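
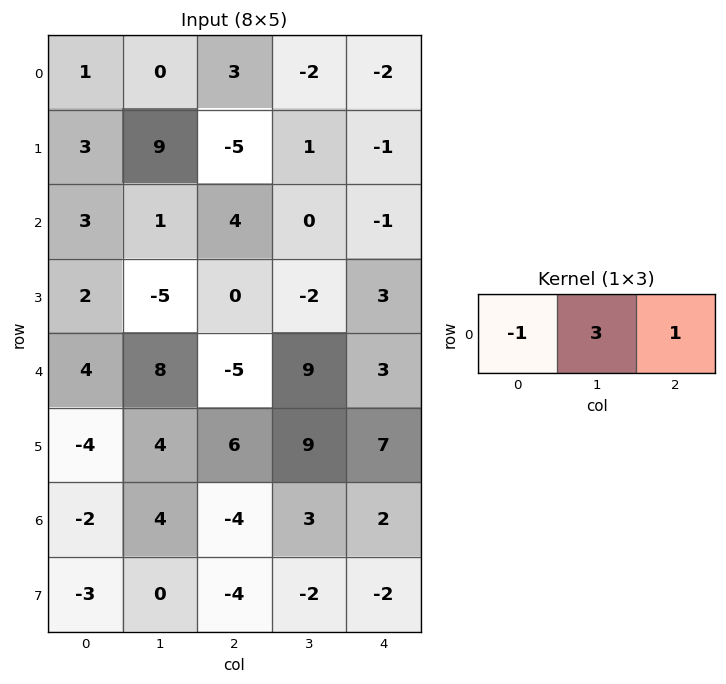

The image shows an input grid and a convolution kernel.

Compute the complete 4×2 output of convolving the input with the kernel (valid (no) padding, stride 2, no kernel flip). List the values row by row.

Output[0,0]: The receptive field on the input at this output position is [1 0 3]. Elementwise product with the kernel and sum: 1·-1 + 0·3 + 3·1.

2 -11
4 -5
15 35
10 15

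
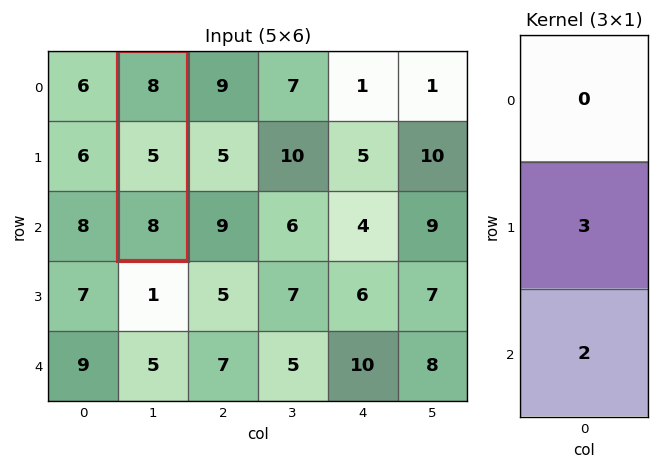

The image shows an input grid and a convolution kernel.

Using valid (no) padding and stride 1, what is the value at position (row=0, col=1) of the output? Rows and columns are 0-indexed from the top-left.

31

The receptive field on the input at this output position is [8 / 5 / 8]. Elementwise product with the kernel and sum: 5·3 + 8·2.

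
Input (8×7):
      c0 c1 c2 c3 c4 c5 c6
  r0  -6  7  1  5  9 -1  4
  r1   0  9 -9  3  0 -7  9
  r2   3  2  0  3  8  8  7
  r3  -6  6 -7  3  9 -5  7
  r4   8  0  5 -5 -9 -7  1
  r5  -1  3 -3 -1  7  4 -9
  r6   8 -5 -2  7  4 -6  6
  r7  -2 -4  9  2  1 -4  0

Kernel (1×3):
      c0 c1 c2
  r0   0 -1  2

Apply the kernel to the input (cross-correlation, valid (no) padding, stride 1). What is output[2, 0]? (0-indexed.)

The receptive field on the input at this output position is [3 2 0]. Elementwise product with the kernel and sum: 2·-1 + 0·2.

-2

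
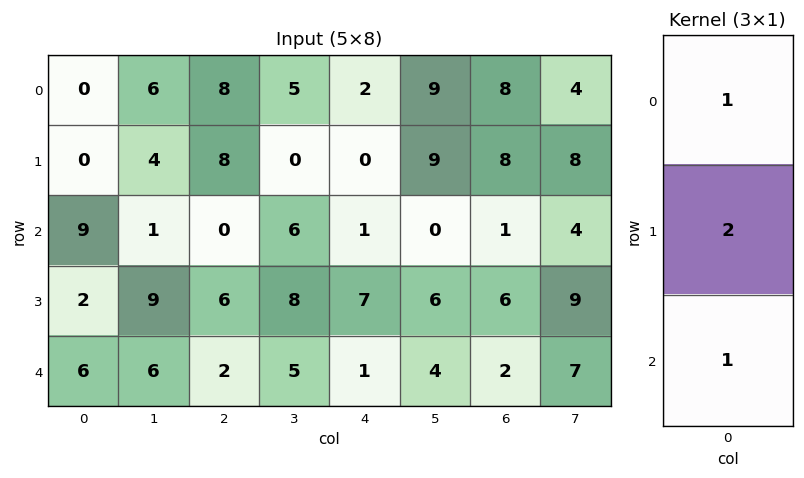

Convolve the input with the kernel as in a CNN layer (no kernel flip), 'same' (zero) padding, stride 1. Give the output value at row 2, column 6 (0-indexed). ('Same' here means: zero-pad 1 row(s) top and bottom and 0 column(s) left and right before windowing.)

The receptive field on the zero-padded input at this output position is [8 / 1 / 6]. Elementwise product with the kernel and sum: 8·1 + 1·2 + 6·1.

16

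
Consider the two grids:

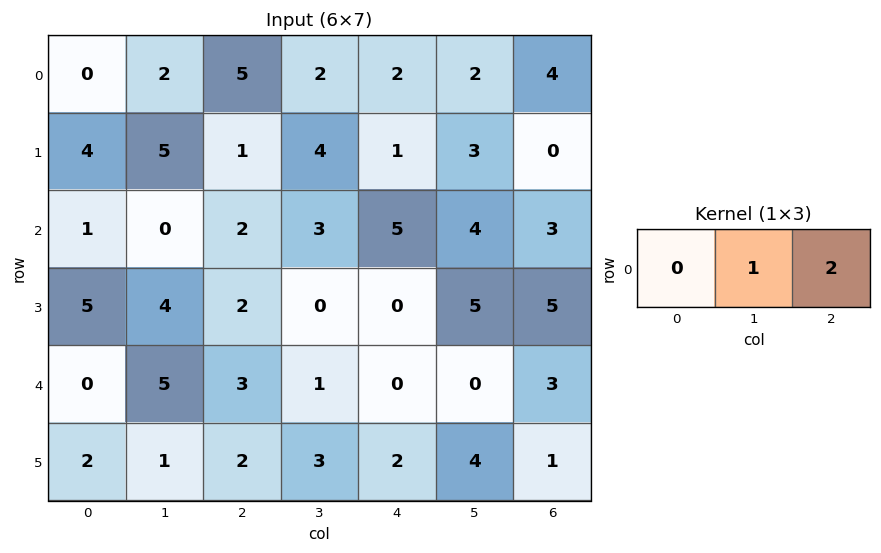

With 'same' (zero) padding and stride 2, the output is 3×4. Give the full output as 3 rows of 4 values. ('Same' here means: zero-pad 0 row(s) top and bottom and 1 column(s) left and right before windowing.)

Output[0,0]: The receptive field on the zero-padded input at this output position is [0 0 2]. Elementwise product with the kernel and sum: 0·1 + 2·2.

4 9 6 4
1 8 13 3
10 5 0 3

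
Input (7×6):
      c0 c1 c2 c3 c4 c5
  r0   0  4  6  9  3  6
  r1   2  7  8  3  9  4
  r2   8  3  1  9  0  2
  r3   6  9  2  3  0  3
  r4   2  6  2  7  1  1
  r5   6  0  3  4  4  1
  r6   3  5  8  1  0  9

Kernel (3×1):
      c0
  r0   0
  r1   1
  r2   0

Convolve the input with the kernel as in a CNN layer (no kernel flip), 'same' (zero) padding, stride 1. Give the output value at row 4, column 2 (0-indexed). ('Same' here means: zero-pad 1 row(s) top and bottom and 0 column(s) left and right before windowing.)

The receptive field on the zero-padded input at this output position is [2 / 2 / 3]. Elementwise product with the kernel and sum: 2·1.

2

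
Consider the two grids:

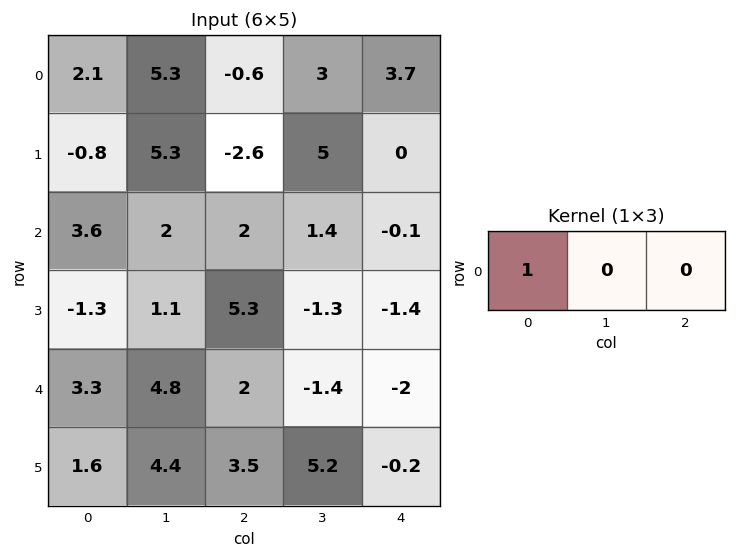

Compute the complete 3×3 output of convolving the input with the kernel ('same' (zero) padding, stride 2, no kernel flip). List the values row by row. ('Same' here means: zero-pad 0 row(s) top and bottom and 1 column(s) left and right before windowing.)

0 5.3 3
0 2 1.4
0 4.8 -1.4

Output[0,0]: The receptive field on the zero-padded input at this output position is [0 2.1 5.3]. Elementwise product with the kernel and sum: 0·1.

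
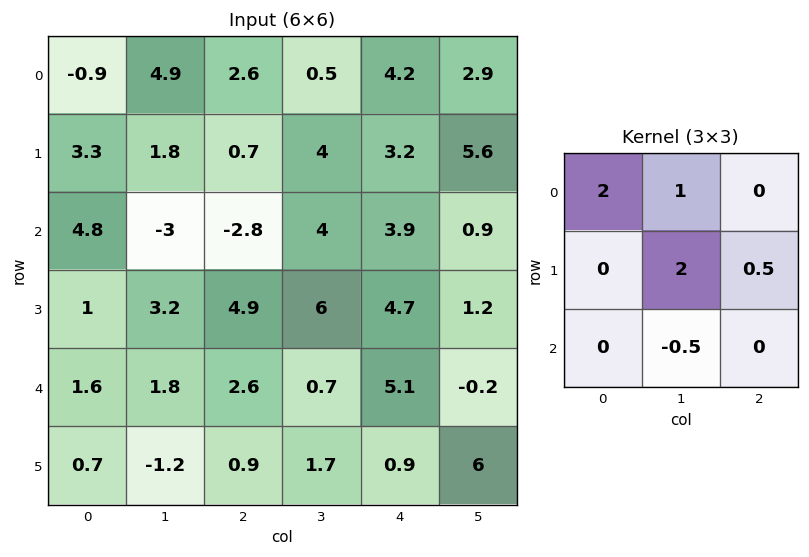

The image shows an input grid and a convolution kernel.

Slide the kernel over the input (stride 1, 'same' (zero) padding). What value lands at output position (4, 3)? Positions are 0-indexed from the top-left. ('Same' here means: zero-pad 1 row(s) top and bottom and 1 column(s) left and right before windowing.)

18.9

The receptive field on the zero-padded input at this output position is [4.9 6 4.7 / 2.6 0.7 5.1 / 0.9 1.7 0.9]. Elementwise product with the kernel and sum: 4.9·2 + 6·1 + 0.7·2 + 5.1·0.5 + 1.7·-0.5.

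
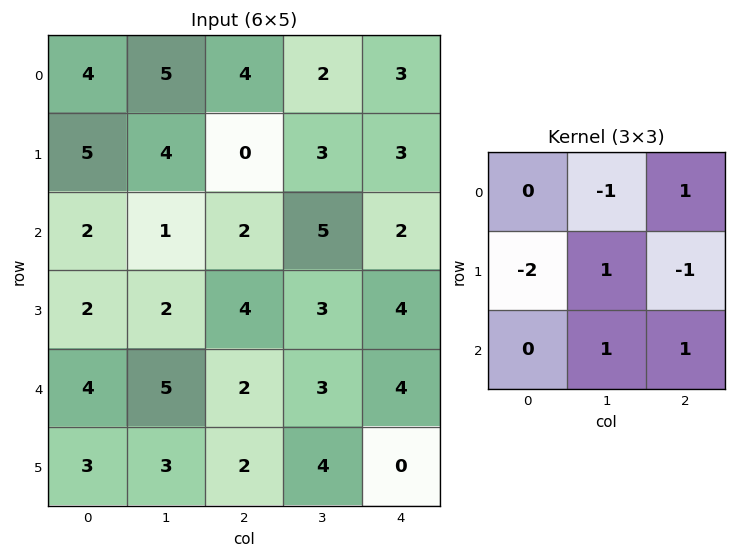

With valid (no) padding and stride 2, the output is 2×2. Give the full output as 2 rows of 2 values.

Output[0,0]: The receptive field on the input at this output position is [4 5 4 / 5 4 0 / 2 1 2]. Elementwise product with the kernel and sum: 5·-1 + 4·1 + 5·-2 + 4·1 + 0·-1 + 1·1 + 2·1.

-4 8
2 -5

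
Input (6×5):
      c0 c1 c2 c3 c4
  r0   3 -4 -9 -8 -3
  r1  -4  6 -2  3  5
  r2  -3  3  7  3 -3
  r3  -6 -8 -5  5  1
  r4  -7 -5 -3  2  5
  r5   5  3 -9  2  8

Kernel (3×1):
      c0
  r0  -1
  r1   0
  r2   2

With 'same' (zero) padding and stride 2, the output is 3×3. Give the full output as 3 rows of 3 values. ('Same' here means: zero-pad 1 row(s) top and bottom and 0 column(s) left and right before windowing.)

Output[0,0]: The receptive field on the zero-padded input at this output position is [0 / 3 / -4]. Elementwise product with the kernel and sum: 0·-1 + -4·2.

-8 -4 10
-8 -8 -3
16 -13 15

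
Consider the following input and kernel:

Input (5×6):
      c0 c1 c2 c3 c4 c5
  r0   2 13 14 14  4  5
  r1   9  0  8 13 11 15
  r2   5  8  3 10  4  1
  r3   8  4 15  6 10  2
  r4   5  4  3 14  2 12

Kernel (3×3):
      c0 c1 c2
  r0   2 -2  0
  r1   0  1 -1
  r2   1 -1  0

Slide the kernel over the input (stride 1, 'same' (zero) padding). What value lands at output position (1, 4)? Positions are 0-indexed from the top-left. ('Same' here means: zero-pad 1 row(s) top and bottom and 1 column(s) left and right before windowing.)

The receptive field on the zero-padded input at this output position is [14 4 5 / 13 11 15 / 10 4 1]. Elementwise product with the kernel and sum: 14·2 + 4·-2 + 11·1 + 15·-1 + 10·1 + 4·-1.

22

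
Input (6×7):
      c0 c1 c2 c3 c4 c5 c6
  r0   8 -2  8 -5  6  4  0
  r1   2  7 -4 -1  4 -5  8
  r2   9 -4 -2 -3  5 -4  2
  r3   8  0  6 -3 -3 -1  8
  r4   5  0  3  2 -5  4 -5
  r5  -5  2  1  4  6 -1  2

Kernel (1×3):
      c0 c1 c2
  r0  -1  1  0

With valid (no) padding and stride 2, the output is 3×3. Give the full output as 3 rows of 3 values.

Output[0,0]: The receptive field on the input at this output position is [8 -2 8]. Elementwise product with the kernel and sum: 8·-1 + -2·1.
Output[0,1]: The receptive field on the input at this output position is [8 -5 6]. Elementwise product with the kernel and sum: 8·-1 + -5·1.

-10 -13 -2
-13 -1 -9
-5 -1 9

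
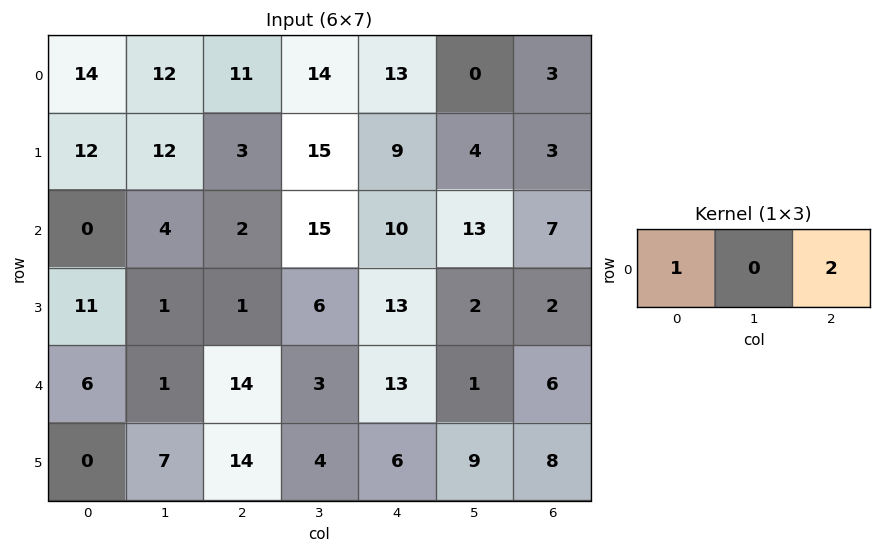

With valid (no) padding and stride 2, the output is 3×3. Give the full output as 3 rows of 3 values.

36 37 19
4 22 24
34 40 25

Output[0,0]: The receptive field on the input at this output position is [14 12 11]. Elementwise product with the kernel and sum: 14·1 + 11·2.
Output[0,1]: The receptive field on the input at this output position is [11 14 13]. Elementwise product with the kernel and sum: 11·1 + 13·2.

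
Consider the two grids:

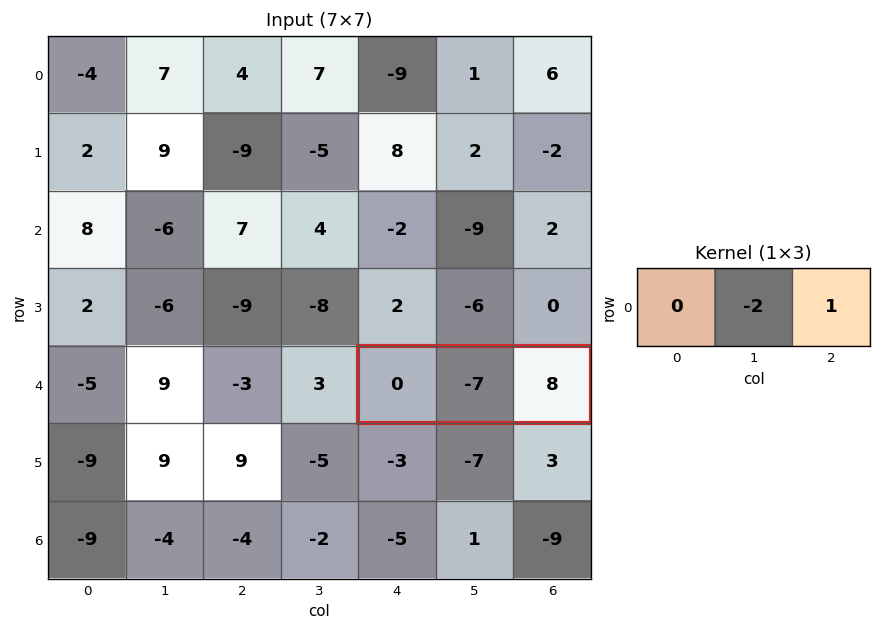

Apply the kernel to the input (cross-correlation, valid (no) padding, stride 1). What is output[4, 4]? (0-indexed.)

22

The receptive field on the input at this output position is [0 -7 8]. Elementwise product with the kernel and sum: -7·-2 + 8·1.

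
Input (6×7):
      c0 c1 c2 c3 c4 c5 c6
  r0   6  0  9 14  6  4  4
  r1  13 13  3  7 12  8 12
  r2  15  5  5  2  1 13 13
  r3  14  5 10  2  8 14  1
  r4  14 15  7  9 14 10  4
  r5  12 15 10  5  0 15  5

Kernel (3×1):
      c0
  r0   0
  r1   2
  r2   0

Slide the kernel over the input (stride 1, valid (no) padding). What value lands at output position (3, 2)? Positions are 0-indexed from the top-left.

The receptive field on the input at this output position is [10 / 7 / 10]. Elementwise product with the kernel and sum: 7·2.

14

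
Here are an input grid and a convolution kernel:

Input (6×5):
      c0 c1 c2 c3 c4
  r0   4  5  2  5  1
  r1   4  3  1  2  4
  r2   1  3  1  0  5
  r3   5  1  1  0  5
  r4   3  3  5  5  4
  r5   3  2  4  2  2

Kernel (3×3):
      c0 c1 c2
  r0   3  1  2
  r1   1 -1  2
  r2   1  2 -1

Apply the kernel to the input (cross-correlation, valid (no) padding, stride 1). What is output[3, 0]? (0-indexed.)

31

The receptive field on the input at this output position is [5 1 1 / 3 3 5 / 3 2 4]. Elementwise product with the kernel and sum: 5·3 + 1·1 + 1·2 + 3·1 + 3·-1 + 5·2 + 3·1 + 2·2 + 4·-1.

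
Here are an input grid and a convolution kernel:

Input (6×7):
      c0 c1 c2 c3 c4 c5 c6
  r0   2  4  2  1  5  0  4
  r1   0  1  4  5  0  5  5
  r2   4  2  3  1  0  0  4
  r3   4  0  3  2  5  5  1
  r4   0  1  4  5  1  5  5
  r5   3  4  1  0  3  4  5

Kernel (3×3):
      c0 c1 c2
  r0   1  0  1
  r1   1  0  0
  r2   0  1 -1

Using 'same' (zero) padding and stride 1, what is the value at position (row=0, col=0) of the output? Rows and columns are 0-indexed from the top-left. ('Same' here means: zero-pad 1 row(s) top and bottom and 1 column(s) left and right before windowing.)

The receptive field on the zero-padded input at this output position is [0 0 0 / 0 2 4 / 0 0 1]. Elementwise product with the kernel and sum: 0·1 + 0·1 + 0·1 + 0·1 + 1·-1.

-1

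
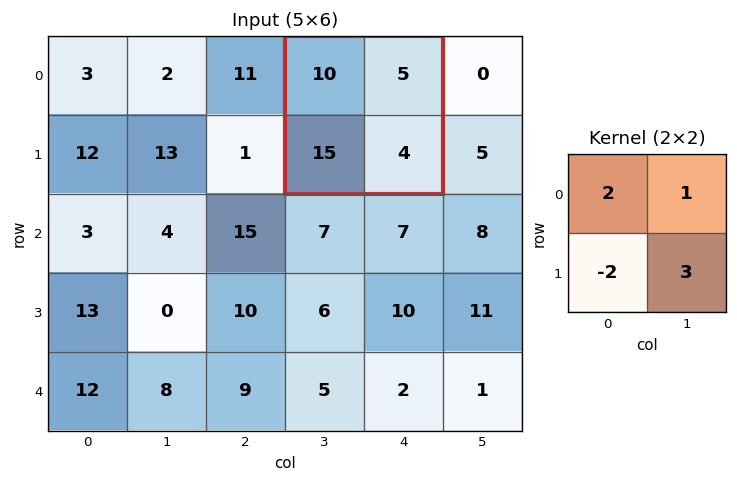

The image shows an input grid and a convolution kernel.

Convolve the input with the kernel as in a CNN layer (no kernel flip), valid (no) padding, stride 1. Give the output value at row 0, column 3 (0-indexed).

The receptive field on the input at this output position is [10 5 / 15 4]. Elementwise product with the kernel and sum: 10·2 + 5·1 + 15·-2 + 4·3.

7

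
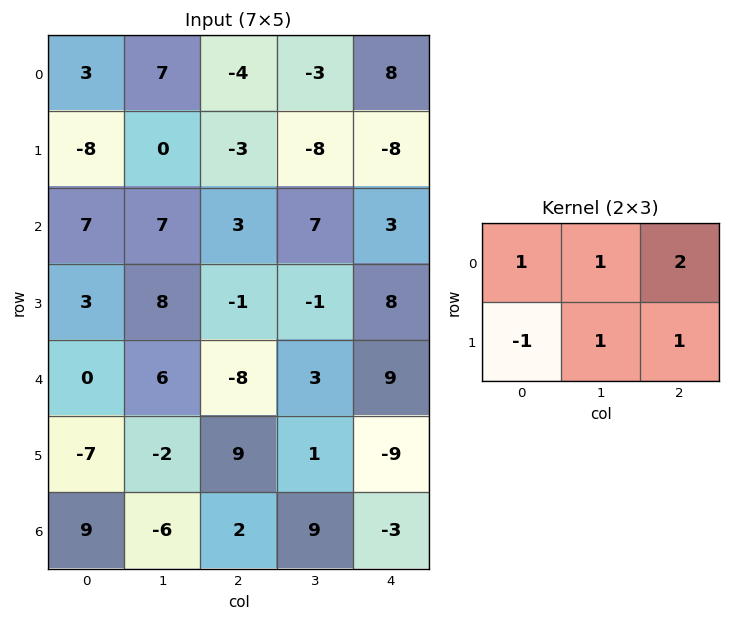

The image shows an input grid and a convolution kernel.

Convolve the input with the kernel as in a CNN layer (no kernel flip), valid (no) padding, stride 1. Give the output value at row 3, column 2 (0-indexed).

The receptive field on the input at this output position is [-1 -1 8 / -8 3 9]. Elementwise product with the kernel and sum: -1·1 + -1·1 + 8·2 + -8·-1 + 3·1 + 9·1.

34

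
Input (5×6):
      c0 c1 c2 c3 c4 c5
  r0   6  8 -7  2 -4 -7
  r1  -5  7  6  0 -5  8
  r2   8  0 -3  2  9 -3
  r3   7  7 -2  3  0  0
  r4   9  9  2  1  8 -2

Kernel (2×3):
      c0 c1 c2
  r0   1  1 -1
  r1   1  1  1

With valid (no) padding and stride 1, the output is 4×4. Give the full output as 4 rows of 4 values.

Output[0,0]: The receptive field on the input at this output position is [6 8 -7 / -5 7 6]. Elementwise product with the kernel and sum: 6·1 + 8·1 + -7·-1 + -5·1 + 7·1 + 6·1.
Output[0,1]: The receptive field on the input at this output position is [8 -7 2 / 7 6 0]. Elementwise product with the kernel and sum: 8·1 + -7·1 + 2·-1 + 7·1 + 6·1 + 0·1.

29 12 0 8
1 12 19 -5
23 3 -9 17
36 14 12 10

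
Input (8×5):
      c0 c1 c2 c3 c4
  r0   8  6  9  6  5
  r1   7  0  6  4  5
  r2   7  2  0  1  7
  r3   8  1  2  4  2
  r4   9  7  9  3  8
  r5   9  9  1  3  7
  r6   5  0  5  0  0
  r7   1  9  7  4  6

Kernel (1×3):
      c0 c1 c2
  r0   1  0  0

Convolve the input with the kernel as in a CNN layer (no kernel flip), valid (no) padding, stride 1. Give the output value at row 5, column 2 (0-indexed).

The receptive field on the input at this output position is [1 3 7]. Elementwise product with the kernel and sum: 1·1.

1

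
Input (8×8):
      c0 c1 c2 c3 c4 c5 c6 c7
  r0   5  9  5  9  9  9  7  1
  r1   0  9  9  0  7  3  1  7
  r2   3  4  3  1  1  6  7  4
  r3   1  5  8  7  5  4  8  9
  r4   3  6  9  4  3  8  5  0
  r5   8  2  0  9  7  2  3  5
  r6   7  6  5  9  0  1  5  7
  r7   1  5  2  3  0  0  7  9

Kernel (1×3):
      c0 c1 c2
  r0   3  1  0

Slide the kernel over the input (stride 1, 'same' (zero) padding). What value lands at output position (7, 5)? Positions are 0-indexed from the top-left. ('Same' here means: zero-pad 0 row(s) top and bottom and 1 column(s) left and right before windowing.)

0

The receptive field on the zero-padded input at this output position is [0 0 7]. Elementwise product with the kernel and sum: 0·3 + 0·1.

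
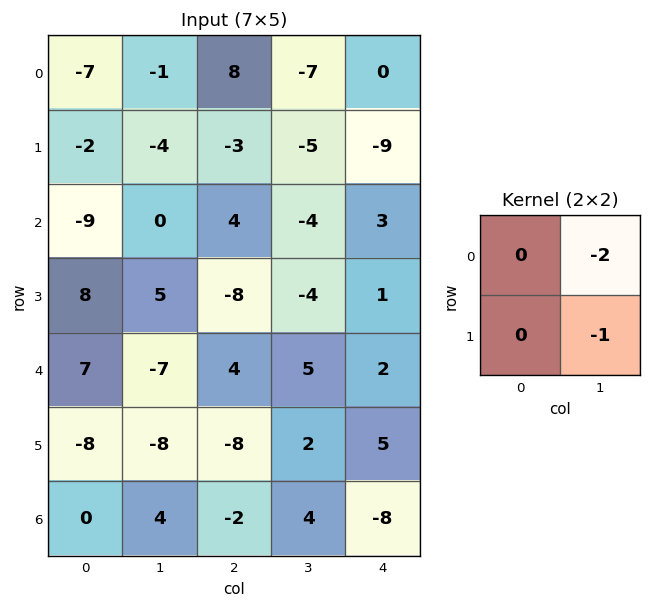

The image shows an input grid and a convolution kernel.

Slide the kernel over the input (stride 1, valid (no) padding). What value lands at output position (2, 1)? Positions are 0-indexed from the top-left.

The receptive field on the input at this output position is [0 4 / 5 -8]. Elementwise product with the kernel and sum: 4·-2 + -8·-1.

0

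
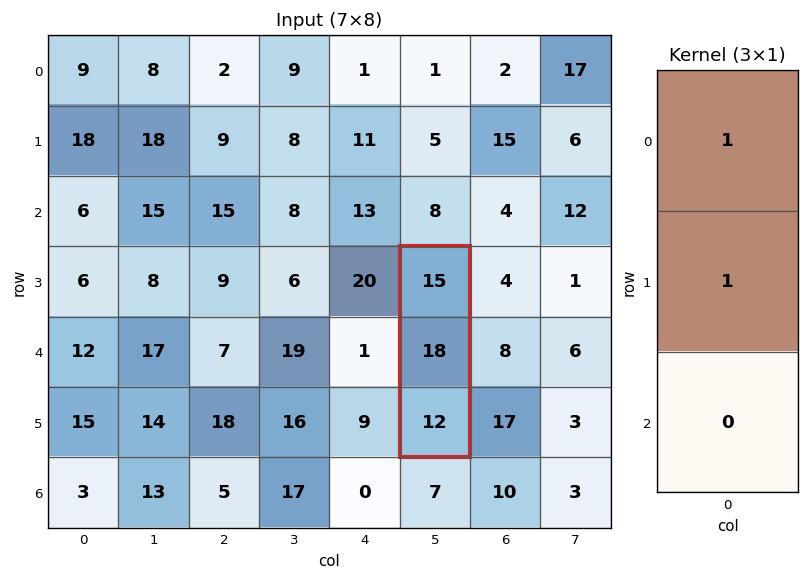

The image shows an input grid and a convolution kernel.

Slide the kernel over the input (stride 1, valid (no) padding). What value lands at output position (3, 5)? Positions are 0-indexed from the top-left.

33

The receptive field on the input at this output position is [15 / 18 / 12]. Elementwise product with the kernel and sum: 15·1 + 18·1.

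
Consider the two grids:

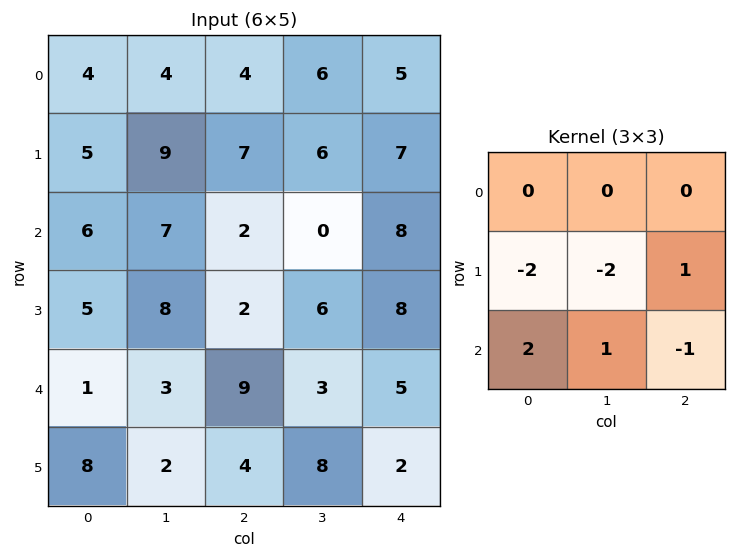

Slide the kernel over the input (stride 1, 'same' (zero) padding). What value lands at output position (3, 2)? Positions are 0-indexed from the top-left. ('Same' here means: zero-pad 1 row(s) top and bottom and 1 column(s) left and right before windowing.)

-2

The receptive field on the zero-padded input at this output position is [7 2 0 / 8 2 6 / 3 9 3]. Elementwise product with the kernel and sum: 8·-2 + 2·-2 + 6·1 + 3·2 + 9·1 + 3·-1.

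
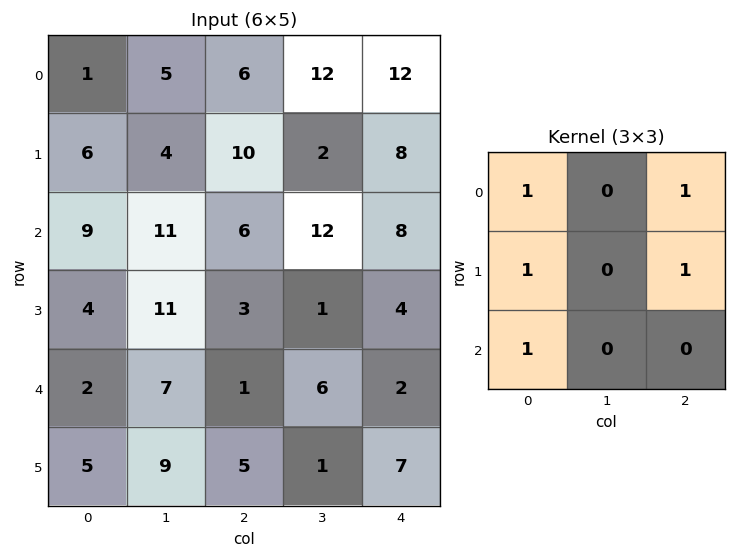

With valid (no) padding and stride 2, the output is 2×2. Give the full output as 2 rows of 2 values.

Output[0,0]: The receptive field on the input at this output position is [1 5 6 / 6 4 10 / 9 11 6]. Elementwise product with the kernel and sum: 1·1 + 6·1 + 6·1 + 10·1 + 9·1.
Output[0,1]: The receptive field on the input at this output position is [6 12 12 / 10 2 8 / 6 12 8]. Elementwise product with the kernel and sum: 6·1 + 12·1 + 10·1 + 8·1 + 6·1.

32 42
24 22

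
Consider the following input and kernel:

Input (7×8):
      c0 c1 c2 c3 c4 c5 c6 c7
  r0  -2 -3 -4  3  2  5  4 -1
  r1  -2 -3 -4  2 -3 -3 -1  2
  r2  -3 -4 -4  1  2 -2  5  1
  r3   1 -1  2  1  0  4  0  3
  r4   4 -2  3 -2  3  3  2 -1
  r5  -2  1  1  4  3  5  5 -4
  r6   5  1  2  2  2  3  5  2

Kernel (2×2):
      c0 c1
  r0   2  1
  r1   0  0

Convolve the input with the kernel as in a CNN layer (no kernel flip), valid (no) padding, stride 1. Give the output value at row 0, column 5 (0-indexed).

14

The receptive field on the input at this output position is [5 4 / -3 -1]. Elementwise product with the kernel and sum: 5·2 + 4·1.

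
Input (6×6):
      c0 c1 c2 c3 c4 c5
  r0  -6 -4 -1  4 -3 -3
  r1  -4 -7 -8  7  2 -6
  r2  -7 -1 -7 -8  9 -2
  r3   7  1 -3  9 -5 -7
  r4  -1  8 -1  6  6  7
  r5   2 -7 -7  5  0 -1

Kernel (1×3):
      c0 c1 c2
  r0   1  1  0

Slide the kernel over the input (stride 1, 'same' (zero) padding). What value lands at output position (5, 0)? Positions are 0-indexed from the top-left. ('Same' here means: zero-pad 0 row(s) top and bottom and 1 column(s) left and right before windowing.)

The receptive field on the zero-padded input at this output position is [0 2 -7]. Elementwise product with the kernel and sum: 0·1 + 2·1.

2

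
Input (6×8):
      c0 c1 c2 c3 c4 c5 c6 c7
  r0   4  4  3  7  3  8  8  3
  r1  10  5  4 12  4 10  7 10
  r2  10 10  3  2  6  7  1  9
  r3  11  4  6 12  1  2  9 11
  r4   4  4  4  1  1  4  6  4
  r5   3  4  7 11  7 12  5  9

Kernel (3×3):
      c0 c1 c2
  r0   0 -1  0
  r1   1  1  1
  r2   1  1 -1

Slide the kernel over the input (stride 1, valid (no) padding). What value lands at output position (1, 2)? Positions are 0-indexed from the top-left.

16

The receptive field on the input at this output position is [4 12 4 / 3 2 6 / 6 12 1]. Elementwise product with the kernel and sum: 12·-1 + 3·1 + 2·1 + 6·1 + 6·1 + 12·1 + 1·-1.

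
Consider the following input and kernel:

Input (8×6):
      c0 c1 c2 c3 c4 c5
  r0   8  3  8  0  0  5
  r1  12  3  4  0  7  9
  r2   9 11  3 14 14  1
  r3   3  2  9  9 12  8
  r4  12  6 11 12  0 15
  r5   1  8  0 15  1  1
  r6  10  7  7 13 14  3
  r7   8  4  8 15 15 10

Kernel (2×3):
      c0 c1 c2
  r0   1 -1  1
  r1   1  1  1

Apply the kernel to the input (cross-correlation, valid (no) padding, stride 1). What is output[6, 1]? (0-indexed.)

The receptive field on the input at this output position is [7 7 13 / 4 8 15]. Elementwise product with the kernel and sum: 7·1 + 7·-1 + 13·1 + 4·1 + 8·1 + 15·1.

40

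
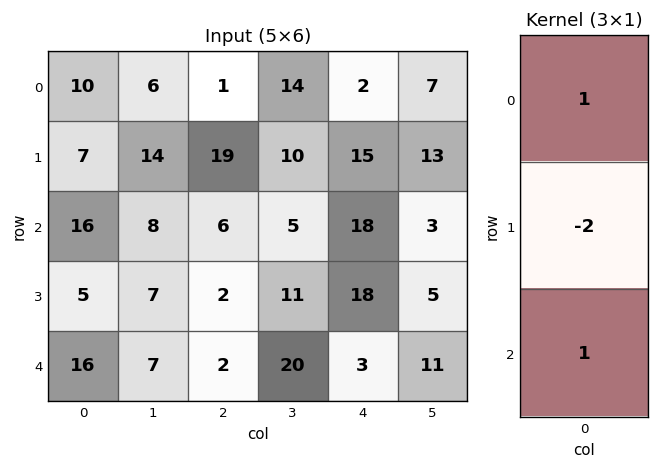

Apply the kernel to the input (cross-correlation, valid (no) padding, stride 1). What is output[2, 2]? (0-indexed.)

4

The receptive field on the input at this output position is [6 / 2 / 2]. Elementwise product with the kernel and sum: 6·1 + 2·-2 + 2·1.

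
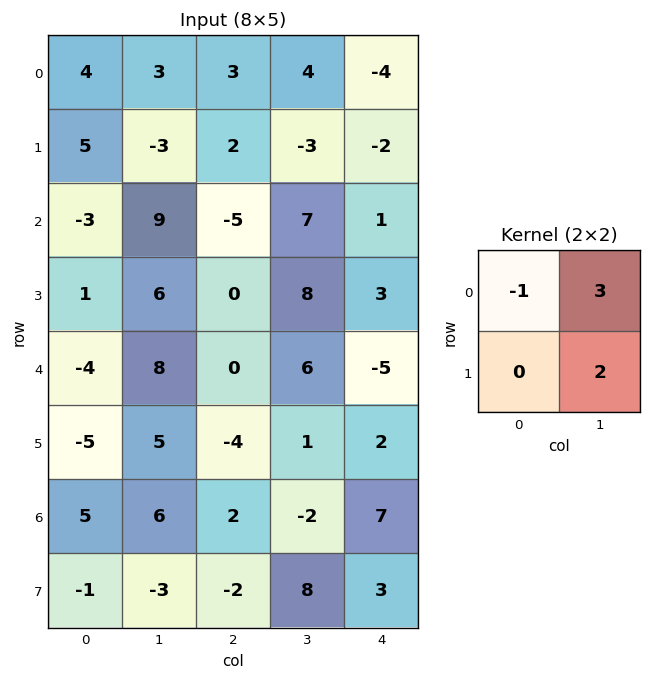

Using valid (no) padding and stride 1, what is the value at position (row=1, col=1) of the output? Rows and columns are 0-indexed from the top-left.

-1

The receptive field on the input at this output position is [-3 2 / 9 -5]. Elementwise product with the kernel and sum: -3·-1 + 2·3 + -5·2.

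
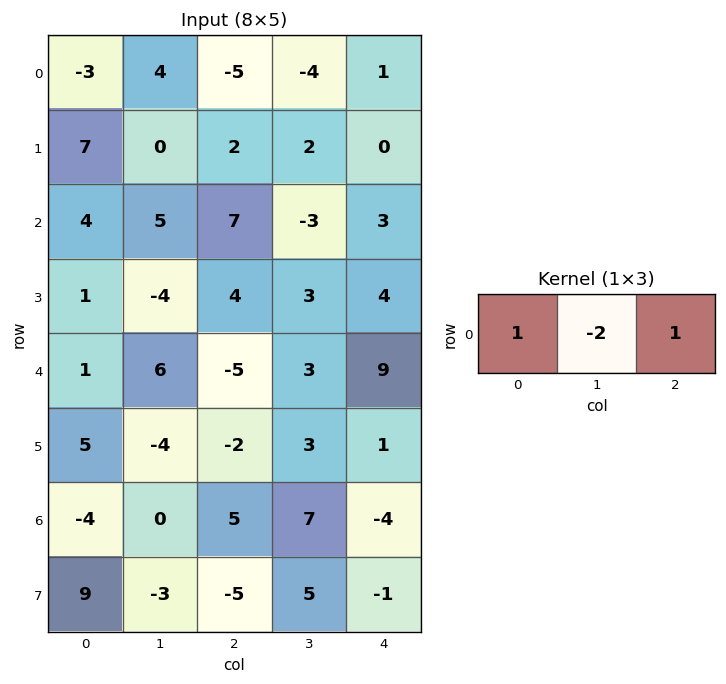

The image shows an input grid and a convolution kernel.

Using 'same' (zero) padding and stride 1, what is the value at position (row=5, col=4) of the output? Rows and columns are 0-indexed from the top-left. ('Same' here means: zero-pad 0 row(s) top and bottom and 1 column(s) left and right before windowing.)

1

The receptive field on the zero-padded input at this output position is [3 1 0]. Elementwise product with the kernel and sum: 3·1 + 1·-2 + 0·1.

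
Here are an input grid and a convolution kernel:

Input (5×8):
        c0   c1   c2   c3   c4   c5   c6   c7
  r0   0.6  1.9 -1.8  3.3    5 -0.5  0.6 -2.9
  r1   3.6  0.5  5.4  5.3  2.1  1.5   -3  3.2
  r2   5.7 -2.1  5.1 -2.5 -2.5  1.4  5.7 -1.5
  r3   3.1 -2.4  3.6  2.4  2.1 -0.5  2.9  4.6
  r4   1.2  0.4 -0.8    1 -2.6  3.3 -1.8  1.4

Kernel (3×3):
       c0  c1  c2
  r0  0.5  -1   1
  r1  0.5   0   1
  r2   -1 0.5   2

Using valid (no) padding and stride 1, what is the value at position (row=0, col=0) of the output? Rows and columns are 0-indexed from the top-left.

7.25

The receptive field on the input at this output position is [0.6 1.9 -1.8 / 3.6 0.5 5.4 / 5.7 -2.1 5.1]. Elementwise product with the kernel and sum: 0.6·0.5 + 1.9·-1 + -1.8·1 + 3.6·0.5 + 5.4·1 + 5.7·-1 + -2.1·0.5 + 5.1·2.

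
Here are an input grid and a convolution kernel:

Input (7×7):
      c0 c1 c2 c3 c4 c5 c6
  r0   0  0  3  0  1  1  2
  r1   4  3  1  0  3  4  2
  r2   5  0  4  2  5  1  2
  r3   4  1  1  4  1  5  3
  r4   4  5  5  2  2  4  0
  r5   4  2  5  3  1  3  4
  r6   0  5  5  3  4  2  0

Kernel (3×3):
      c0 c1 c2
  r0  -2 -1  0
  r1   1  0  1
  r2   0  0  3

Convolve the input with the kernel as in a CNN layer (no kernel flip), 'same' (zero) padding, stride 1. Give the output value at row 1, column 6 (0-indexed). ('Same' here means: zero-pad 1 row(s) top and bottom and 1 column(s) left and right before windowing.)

The receptive field on the zero-padded input at this output position is [1 2 0 / 4 2 0 / 1 2 0]. Elementwise product with the kernel and sum: 1·-2 + 2·-1 + 4·1 + 0·1 + 0·3.

0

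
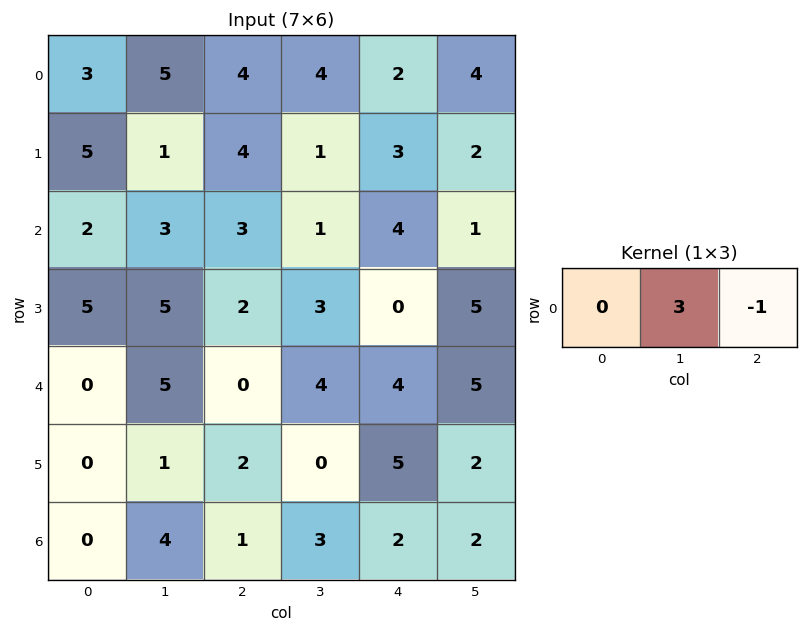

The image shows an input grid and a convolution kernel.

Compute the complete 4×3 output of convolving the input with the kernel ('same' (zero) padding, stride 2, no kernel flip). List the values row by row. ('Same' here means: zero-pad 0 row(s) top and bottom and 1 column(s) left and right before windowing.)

Output[0,0]: The receptive field on the zero-padded input at this output position is [0 3 5]. Elementwise product with the kernel and sum: 3·3 + 5·-1.

4 8 2
3 8 11
-5 -4 7
-4 0 4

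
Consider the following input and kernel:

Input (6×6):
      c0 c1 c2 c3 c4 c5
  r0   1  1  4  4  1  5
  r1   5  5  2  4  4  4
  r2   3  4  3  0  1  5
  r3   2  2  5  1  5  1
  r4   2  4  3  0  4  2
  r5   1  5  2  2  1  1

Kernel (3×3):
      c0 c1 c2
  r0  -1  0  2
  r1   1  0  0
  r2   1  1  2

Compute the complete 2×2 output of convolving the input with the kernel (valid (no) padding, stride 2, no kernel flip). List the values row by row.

Output[0,0]: The receptive field on the input at this output position is [1 1 4 / 5 5 2 / 3 4 3]. Elementwise product with the kernel and sum: 1·-1 + 4·2 + 5·1 + 3·1 + 4·1 + 3·2.
Output[0,1]: The receptive field on the input at this output position is [4 4 1 / 2 4 4 / 3 0 1]. Elementwise product with the kernel and sum: 4·-1 + 1·2 + 2·1 + 3·1 + 0·1 + 1·2.

25 5
17 15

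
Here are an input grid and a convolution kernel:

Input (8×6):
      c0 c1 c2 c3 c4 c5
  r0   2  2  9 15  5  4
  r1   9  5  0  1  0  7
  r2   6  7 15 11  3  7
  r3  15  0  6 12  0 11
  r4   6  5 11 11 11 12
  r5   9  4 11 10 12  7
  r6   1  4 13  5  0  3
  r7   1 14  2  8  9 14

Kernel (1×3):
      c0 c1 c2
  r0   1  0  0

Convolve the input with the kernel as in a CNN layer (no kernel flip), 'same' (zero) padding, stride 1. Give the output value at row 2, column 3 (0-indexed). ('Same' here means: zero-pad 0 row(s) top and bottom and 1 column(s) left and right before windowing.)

The receptive field on the zero-padded input at this output position is [15 11 3]. Elementwise product with the kernel and sum: 15·1.

15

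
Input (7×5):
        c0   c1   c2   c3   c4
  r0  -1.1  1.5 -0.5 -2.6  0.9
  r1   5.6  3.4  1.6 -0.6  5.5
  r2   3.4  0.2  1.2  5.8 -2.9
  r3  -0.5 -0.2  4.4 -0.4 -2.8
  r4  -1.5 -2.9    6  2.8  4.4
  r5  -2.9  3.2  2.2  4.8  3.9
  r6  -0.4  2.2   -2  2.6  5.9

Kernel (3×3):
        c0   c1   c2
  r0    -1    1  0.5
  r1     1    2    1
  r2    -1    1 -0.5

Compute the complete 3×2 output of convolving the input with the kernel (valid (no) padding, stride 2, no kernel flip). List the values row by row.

12.55 10.3
-3.5 -1.45
10.9 16.35

Output[0,0]: The receptive field on the input at this output position is [-1.1 1.5 -0.5 / 5.6 3.4 1.6 / 3.4 0.2 1.2]. Elementwise product with the kernel and sum: -1.1·-1 + 1.5·1 + -0.5·0.5 + 5.6·1 + 3.4·2 + 1.6·1 + 3.4·-1 + 0.2·1 + 1.2·-0.5.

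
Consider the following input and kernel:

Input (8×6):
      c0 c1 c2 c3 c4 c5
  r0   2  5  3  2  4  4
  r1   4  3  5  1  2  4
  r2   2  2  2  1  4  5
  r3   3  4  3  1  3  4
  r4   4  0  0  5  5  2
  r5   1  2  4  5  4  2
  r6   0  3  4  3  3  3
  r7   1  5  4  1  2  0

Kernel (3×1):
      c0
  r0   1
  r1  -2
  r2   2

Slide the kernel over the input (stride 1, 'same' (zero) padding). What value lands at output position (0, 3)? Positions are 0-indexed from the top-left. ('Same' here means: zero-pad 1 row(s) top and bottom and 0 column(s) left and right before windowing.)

The receptive field on the zero-padded input at this output position is [0 / 2 / 1]. Elementwise product with the kernel and sum: 0·1 + 2·-2 + 1·2.

-2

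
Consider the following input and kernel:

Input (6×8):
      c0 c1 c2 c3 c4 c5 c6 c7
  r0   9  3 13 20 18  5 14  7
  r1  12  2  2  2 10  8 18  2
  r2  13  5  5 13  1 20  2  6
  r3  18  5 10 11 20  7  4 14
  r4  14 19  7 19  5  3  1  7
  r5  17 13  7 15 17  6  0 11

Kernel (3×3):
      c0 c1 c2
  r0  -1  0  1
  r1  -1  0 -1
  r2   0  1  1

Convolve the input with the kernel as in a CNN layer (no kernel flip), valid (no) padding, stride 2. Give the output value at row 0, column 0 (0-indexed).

The receptive field on the input at this output position is [9 3 13 / 12 2 2 / 13 5 5]. Elementwise product with the kernel and sum: 9·-1 + 13·1 + 12·-1 + 2·-1 + 5·1 + 5·1.

0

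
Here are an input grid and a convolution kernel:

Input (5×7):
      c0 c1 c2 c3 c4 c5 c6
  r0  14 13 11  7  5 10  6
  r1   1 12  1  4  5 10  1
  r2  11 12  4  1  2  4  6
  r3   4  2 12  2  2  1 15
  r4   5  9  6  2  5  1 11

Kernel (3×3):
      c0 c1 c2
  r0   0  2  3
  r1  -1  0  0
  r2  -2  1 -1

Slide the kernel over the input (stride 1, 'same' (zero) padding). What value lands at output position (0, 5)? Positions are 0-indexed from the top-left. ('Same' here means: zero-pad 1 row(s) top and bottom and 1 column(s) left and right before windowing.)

The receptive field on the zero-padded input at this output position is [0 0 0 / 5 10 6 / 5 10 1]. Elementwise product with the kernel and sum: 0·2 + 0·3 + 5·-1 + 5·-2 + 10·1 + 1·-1.

-6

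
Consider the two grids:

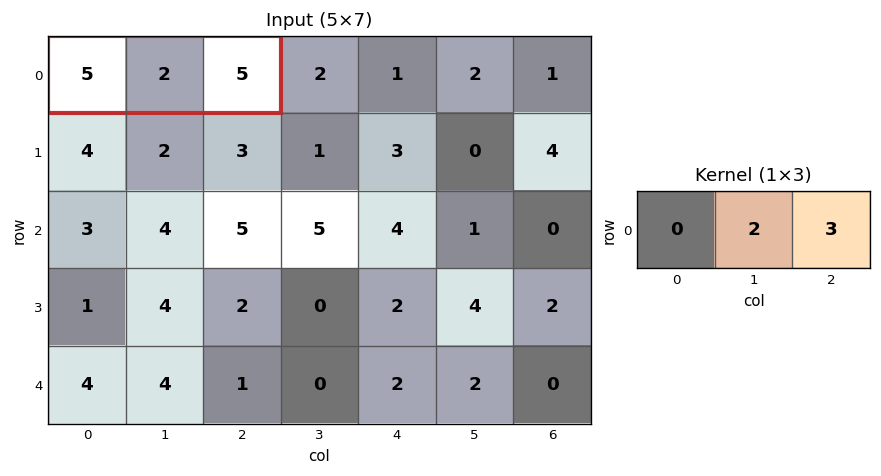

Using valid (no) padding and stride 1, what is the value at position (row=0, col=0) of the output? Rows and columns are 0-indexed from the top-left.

The receptive field on the input at this output position is [5 2 5]. Elementwise product with the kernel and sum: 2·2 + 5·3.

19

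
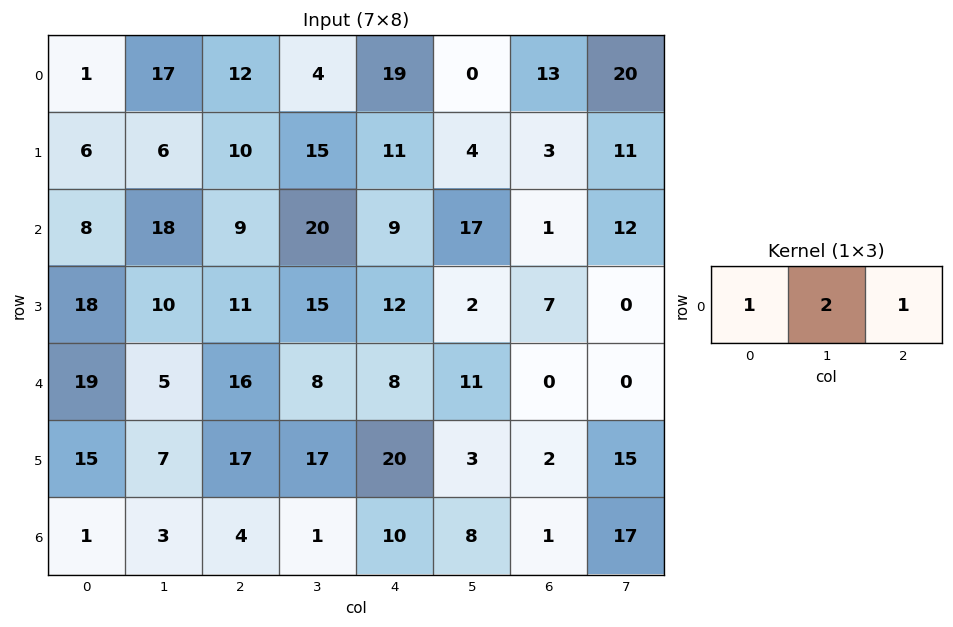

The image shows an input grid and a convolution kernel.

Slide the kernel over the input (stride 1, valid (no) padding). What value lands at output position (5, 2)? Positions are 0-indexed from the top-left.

The receptive field on the input at this output position is [17 17 20]. Elementwise product with the kernel and sum: 17·1 + 17·2 + 20·1.

71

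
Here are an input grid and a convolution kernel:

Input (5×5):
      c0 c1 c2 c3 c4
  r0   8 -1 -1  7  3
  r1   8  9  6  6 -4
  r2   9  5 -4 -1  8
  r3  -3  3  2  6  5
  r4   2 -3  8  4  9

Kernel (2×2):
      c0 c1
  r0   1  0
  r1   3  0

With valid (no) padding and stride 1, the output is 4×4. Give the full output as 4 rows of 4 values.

32 26 17 25
35 24 -6 3
0 14 2 17
3 -6 26 18

Output[0,0]: The receptive field on the input at this output position is [8 -1 / 8 9]. Elementwise product with the kernel and sum: 8·1 + 8·3.
Output[0,1]: The receptive field on the input at this output position is [-1 -1 / 9 6]. Elementwise product with the kernel and sum: -1·1 + 9·3.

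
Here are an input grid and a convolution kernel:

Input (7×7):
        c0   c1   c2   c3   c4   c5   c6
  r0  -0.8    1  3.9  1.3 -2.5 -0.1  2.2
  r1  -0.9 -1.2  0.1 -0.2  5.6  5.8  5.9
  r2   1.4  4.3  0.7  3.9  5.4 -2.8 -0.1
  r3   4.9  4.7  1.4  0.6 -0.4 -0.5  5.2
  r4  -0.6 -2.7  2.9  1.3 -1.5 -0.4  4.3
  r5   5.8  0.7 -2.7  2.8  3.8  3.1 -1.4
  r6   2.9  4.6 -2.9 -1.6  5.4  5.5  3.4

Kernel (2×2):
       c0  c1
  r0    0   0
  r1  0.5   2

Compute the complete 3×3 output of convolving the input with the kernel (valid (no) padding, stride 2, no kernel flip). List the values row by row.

-2.85 -0.35 14.4
11.85 1.9 -1.2
4.3 4.25 8.1

Output[0,0]: The receptive field on the input at this output position is [-0.8 1 / -0.9 -1.2]. Elementwise product with the kernel and sum: -0.9·0.5 + -1.2·2.
Output[0,1]: The receptive field on the input at this output position is [3.9 1.3 / 0.1 -0.2]. Elementwise product with the kernel and sum: 0.1·0.5 + -0.2·2.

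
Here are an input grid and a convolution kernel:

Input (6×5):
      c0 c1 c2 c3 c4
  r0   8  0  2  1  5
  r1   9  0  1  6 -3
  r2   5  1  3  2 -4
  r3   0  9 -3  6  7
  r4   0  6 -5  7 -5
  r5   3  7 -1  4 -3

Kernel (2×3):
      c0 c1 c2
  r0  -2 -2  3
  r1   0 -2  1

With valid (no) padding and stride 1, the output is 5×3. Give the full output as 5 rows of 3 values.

-9 3 -6
-14 12 -31
-24 10 -27
-44 23 -4
-42 25 -30

Output[0,0]: The receptive field on the input at this output position is [8 0 2 / 9 0 1]. Elementwise product with the kernel and sum: 8·-2 + 0·-2 + 2·3 + 0·-2 + 1·1.
Output[0,1]: The receptive field on the input at this output position is [0 2 1 / 0 1 6]. Elementwise product with the kernel and sum: 0·-2 + 2·-2 + 1·3 + 1·-2 + 6·1.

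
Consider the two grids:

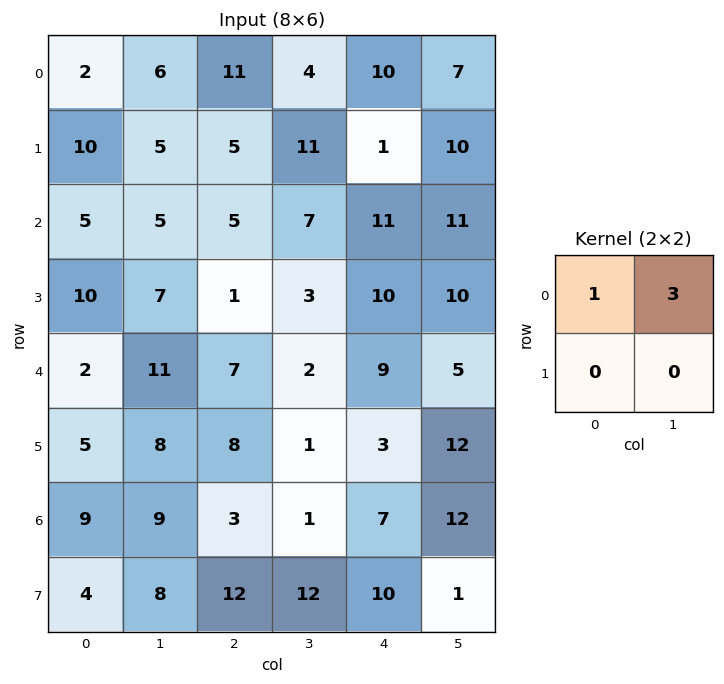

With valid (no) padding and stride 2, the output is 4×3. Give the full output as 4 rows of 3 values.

20 23 31
20 26 44
35 13 24
36 6 43

Output[0,0]: The receptive field on the input at this output position is [2 6 / 10 5]. Elementwise product with the kernel and sum: 2·1 + 6·3.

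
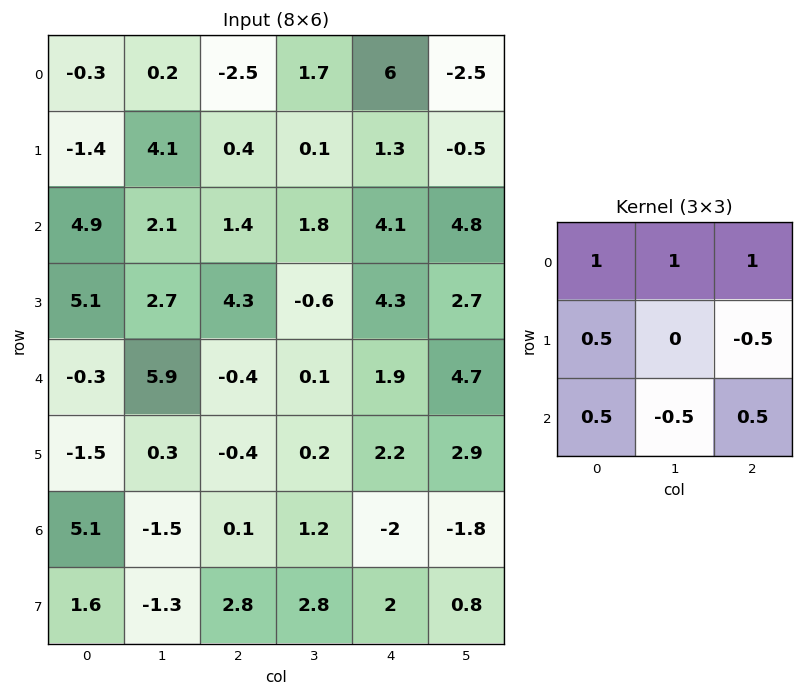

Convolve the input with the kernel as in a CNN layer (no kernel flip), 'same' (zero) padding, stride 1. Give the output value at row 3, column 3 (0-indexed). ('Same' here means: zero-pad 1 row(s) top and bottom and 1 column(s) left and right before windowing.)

The receptive field on the zero-padded input at this output position is [1.4 1.8 4.1 / 4.3 -0.6 4.3 / -0.4 0.1 1.9]. Elementwise product with the kernel and sum: 1.4·1 + 1.8·1 + 4.1·1 + 4.3·0.5 + 4.3·-0.5 + -0.4·0.5 + 0.1·-0.5 + 1.9·0.5.

8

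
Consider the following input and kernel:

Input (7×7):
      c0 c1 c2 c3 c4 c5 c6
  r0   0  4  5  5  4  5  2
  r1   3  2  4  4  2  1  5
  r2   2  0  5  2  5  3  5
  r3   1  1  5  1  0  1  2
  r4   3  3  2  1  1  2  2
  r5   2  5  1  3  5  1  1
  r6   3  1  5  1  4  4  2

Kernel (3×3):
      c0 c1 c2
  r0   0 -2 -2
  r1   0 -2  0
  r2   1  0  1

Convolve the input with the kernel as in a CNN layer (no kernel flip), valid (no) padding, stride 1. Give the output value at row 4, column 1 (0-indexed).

The receptive field on the input at this output position is [3 2 1 / 5 1 3 / 1 5 1]. Elementwise product with the kernel and sum: 2·-2 + 1·-2 + 1·-2 + 1·1 + 1·1.

-6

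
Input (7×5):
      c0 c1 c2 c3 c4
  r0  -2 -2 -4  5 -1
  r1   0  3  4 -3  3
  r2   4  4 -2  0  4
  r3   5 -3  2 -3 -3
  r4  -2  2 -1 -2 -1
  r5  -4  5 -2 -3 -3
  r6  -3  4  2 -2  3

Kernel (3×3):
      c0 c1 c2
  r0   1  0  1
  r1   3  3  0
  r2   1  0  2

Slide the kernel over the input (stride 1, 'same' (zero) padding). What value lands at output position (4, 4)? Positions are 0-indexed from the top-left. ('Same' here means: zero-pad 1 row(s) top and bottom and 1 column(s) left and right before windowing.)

-15

The receptive field on the zero-padded input at this output position is [-3 -3 0 / -2 -1 0 / -3 -3 0]. Elementwise product with the kernel and sum: -3·1 + 0·1 + -2·3 + -1·3 + -3·1 + 0·2.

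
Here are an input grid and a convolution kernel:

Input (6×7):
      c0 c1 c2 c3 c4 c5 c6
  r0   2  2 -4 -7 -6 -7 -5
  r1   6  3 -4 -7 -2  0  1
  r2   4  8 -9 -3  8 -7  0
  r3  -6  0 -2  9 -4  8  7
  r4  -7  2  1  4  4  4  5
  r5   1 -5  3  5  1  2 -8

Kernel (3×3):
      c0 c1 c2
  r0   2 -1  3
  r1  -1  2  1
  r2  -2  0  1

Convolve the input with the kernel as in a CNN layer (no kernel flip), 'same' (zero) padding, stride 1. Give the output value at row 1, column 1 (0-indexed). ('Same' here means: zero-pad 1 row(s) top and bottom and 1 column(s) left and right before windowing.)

-31

The receptive field on the zero-padded input at this output position is [2 2 -4 / 6 3 -4 / 4 8 -9]. Elementwise product with the kernel and sum: 2·2 + 2·-1 + -4·3 + 6·-1 + 3·2 + -4·1 + 4·-2 + -9·1.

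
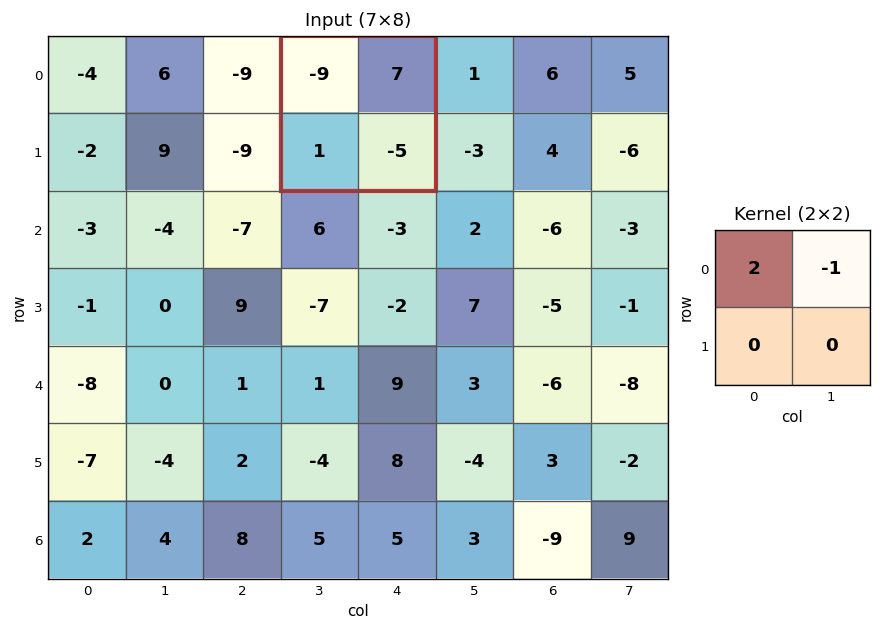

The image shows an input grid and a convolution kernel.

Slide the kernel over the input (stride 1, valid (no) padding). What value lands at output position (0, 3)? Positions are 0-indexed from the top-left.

-25

The receptive field on the input at this output position is [-9 7 / 1 -5]. Elementwise product with the kernel and sum: -9·2 + 7·-1.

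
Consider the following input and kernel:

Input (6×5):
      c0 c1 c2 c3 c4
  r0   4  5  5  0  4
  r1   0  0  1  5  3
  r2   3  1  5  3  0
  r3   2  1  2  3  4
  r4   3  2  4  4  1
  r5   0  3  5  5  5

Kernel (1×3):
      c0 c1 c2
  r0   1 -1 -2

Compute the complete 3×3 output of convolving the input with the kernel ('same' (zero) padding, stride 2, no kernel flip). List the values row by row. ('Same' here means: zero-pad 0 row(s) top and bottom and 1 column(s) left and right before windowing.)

Output[0,0]: The receptive field on the zero-padded input at this output position is [0 4 5]. Elementwise product with the kernel and sum: 0·1 + 4·-1 + 5·-2.

-14 0 -4
-5 -10 3
-7 -10 3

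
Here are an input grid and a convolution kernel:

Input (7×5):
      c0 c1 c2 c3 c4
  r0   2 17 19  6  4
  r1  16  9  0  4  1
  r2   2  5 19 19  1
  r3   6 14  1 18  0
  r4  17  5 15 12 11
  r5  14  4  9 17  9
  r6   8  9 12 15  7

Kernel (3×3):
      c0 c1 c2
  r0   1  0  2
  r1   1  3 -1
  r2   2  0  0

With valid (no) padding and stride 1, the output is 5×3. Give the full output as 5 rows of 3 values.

Output[0,0]: The receptive field on the input at this output position is [2 17 19 / 16 9 0 / 2 5 19]. Elementwise product with the kernel and sum: 2·1 + 19·2 + 16·1 + 9·3 + 0·-1 + 2·2.

87 44 76
26 88 79
121 52 106
53 96 59
80 61 112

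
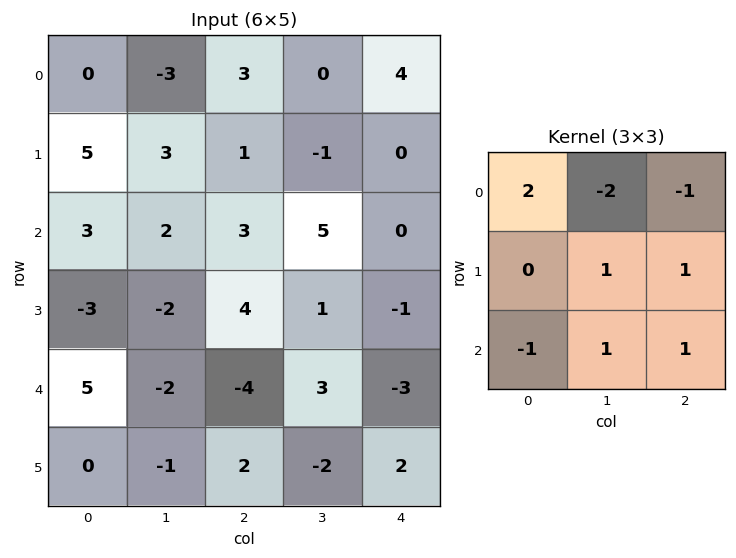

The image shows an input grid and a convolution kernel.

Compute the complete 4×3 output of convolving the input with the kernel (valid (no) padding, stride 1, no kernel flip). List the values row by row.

9 -6 3
13 20 5
-10 -1 0
-11 -13 5

Output[0,0]: The receptive field on the input at this output position is [0 -3 3 / 5 3 1 / 3 2 3]. Elementwise product with the kernel and sum: 0·2 + -3·-2 + 3·-1 + 3·1 + 1·1 + 3·-1 + 2·1 + 3·1.
Output[0,1]: The receptive field on the input at this output position is [-3 3 0 / 3 1 -1 / 2 3 5]. Elementwise product with the kernel and sum: -3·2 + 3·-2 + 0·-1 + 1·1 + -1·1 + 2·-1 + 3·1 + 5·1.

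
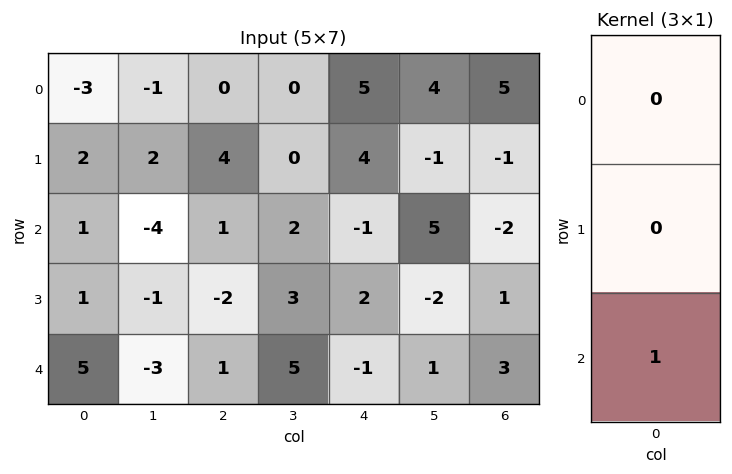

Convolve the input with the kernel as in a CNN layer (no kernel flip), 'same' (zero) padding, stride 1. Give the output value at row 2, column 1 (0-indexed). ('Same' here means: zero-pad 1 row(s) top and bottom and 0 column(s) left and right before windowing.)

The receptive field on the zero-padded input at this output position is [2 / -4 / -1]. Elementwise product with the kernel and sum: -1·1.

-1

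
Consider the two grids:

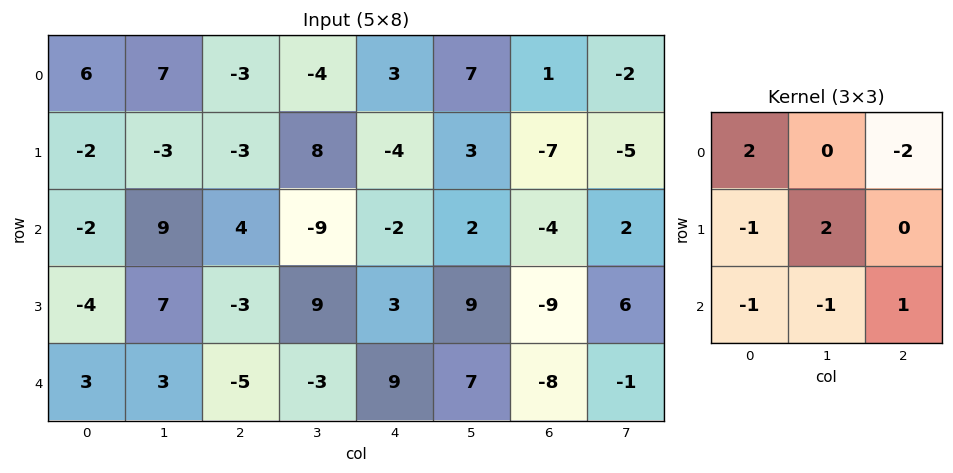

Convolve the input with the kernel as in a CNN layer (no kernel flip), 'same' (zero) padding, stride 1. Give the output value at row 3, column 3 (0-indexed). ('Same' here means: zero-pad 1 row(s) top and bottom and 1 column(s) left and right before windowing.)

The receptive field on the zero-padded input at this output position is [4 -9 -2 / -3 9 3 / -5 -3 9]. Elementwise product with the kernel and sum: 4·2 + -2·-2 + -3·-1 + 9·2 + -5·-1 + -3·-1 + 9·1.

50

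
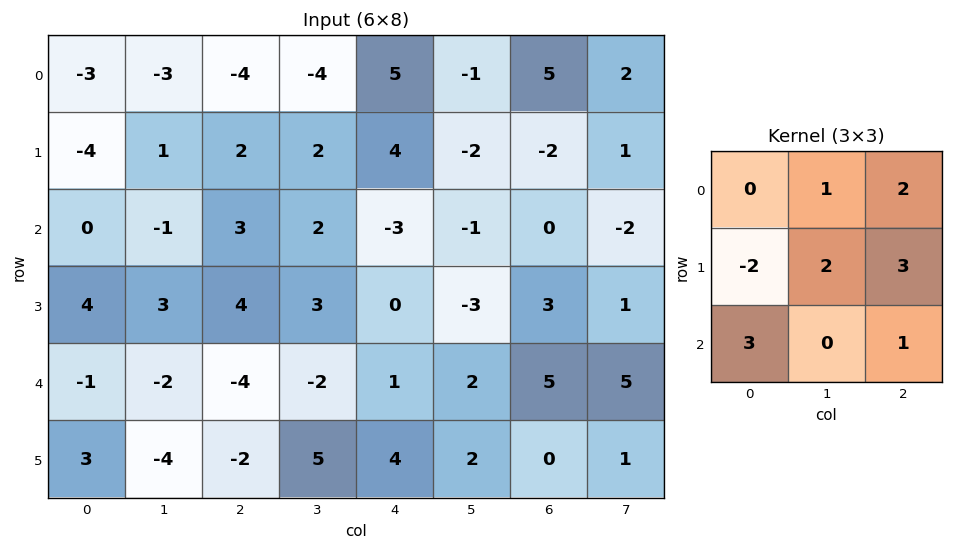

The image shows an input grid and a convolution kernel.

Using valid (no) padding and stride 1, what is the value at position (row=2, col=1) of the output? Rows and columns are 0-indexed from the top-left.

The receptive field on the input at this output position is [-1 3 2 / 3 4 3 / -2 -4 -2]. Elementwise product with the kernel and sum: 3·1 + 2·2 + 3·-2 + 4·2 + 3·3 + -2·3 + -2·1.

10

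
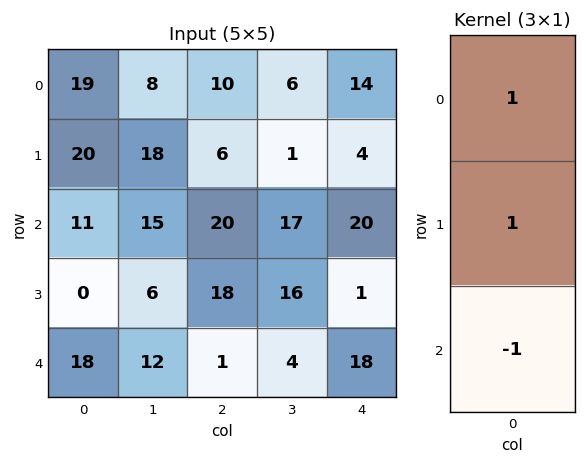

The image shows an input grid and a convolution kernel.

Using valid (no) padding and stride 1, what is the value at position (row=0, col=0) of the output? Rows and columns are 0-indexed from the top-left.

28

The receptive field on the input at this output position is [19 / 20 / 11]. Elementwise product with the kernel and sum: 19·1 + 20·1 + 11·-1.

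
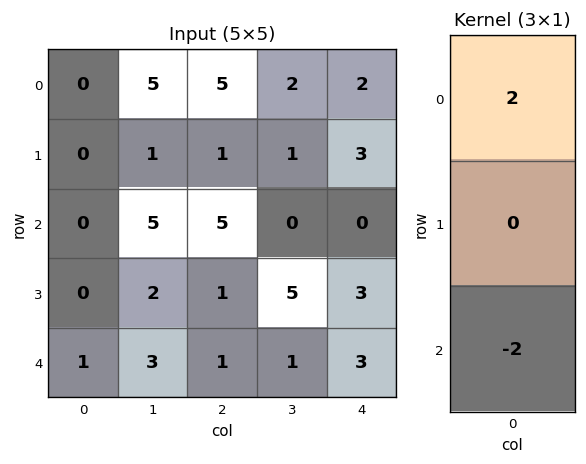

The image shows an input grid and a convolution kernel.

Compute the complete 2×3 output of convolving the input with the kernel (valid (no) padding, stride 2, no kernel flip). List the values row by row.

0 0 4
-2 8 -6

Output[0,0]: The receptive field on the input at this output position is [0 / 0 / 0]. Elementwise product with the kernel and sum: 0·2 + 0·-2.
Output[0,1]: The receptive field on the input at this output position is [5 / 1 / 5]. Elementwise product with the kernel and sum: 5·2 + 5·-2.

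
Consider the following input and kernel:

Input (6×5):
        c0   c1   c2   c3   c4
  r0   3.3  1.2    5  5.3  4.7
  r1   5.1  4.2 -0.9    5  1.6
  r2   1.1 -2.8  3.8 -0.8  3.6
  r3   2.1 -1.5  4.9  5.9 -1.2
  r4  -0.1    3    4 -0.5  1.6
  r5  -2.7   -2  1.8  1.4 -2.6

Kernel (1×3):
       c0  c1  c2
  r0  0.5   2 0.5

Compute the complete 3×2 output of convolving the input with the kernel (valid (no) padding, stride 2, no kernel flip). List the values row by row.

6.55 15.45
-3.15 2.1
7.95 1.8

Output[0,0]: The receptive field on the input at this output position is [3.3 1.2 5]. Elementwise product with the kernel and sum: 3.3·0.5 + 1.2·2 + 5·0.5.
Output[0,1]: The receptive field on the input at this output position is [5 5.3 4.7]. Elementwise product with the kernel and sum: 5·0.5 + 5.3·2 + 4.7·0.5.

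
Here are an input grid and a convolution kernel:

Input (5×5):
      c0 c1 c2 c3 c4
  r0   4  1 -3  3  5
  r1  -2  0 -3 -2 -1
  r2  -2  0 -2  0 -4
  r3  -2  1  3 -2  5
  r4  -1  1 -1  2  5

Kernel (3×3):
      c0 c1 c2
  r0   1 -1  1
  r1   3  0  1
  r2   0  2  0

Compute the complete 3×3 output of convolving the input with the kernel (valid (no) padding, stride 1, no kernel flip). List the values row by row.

Output[0,0]: The receptive field on the input at this output position is [4 1 -3 / -2 0 -3 / -2 0 -2]. Elementwise product with the kernel and sum: 4·1 + 1·-1 + -3·1 + -2·3 + -3·1 + 0·2.

-9 1 -11
-11 7 -16
-5 1 12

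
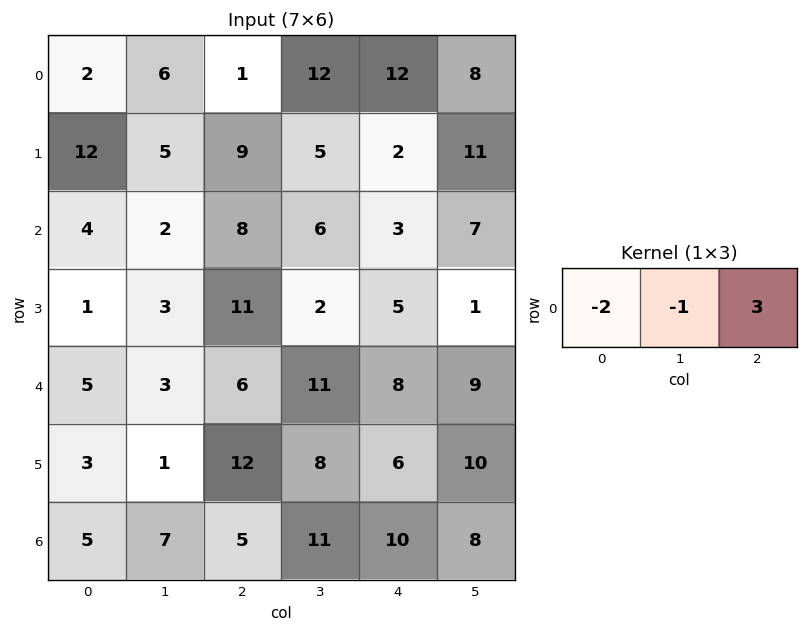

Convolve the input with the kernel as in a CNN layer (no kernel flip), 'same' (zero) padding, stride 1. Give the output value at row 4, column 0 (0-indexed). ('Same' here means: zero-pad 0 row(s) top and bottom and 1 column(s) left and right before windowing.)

4

The receptive field on the zero-padded input at this output position is [0 5 3]. Elementwise product with the kernel and sum: 0·-2 + 5·-1 + 3·3.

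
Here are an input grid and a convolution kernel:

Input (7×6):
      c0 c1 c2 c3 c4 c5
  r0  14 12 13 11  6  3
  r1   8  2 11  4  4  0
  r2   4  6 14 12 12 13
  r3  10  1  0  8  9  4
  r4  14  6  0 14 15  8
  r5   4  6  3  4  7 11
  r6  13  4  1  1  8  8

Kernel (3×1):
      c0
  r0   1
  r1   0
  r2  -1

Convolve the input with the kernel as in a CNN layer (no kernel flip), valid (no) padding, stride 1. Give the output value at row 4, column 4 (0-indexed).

The receptive field on the input at this output position is [15 / 7 / 8]. Elementwise product with the kernel and sum: 15·1 + 8·-1.

7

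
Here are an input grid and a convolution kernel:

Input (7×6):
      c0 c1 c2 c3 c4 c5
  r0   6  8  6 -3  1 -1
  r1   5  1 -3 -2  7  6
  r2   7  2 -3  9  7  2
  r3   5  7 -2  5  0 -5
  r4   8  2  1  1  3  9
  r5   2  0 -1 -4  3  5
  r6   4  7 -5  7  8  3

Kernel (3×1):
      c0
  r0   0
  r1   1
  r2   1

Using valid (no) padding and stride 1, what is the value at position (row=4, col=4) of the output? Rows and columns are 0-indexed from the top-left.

11

The receptive field on the input at this output position is [3 / 3 / 8]. Elementwise product with the kernel and sum: 3·1 + 8·1.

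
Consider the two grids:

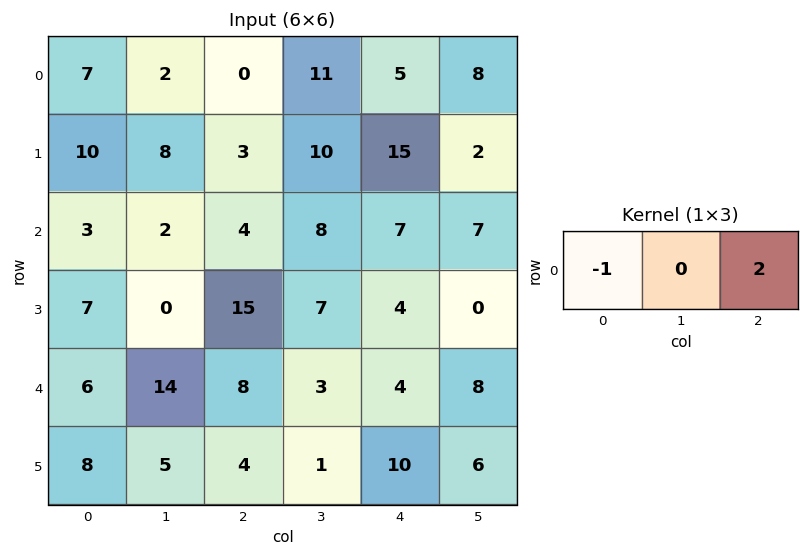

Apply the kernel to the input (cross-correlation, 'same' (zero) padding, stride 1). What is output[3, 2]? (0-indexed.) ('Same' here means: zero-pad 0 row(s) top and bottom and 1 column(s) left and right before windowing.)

14

The receptive field on the zero-padded input at this output position is [0 15 7]. Elementwise product with the kernel and sum: 0·-1 + 7·2.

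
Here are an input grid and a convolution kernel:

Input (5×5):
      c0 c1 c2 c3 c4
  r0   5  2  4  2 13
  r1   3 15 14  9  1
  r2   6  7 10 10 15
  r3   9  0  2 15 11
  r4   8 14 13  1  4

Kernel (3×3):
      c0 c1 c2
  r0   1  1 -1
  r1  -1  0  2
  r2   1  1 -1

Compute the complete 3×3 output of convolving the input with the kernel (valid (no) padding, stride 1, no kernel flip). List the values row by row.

Output[0,0]: The receptive field on the input at this output position is [5 2 4 / 3 15 14 / 6 7 10]. Elementwise product with the kernel and sum: 5·1 + 2·1 + 4·-1 + 3·-1 + 14·2 + 6·1 + 7·1 + 10·-1.

31 14 -14
25 20 48
7 63 35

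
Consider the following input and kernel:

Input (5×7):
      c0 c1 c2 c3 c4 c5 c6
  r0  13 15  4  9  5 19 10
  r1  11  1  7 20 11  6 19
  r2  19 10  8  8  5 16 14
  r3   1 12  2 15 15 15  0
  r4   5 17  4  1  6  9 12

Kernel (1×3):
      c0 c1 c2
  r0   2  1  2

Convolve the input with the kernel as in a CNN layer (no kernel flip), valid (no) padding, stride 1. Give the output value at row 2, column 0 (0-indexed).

64

The receptive field on the input at this output position is [19 10 8]. Elementwise product with the kernel and sum: 19·2 + 10·1 + 8·2.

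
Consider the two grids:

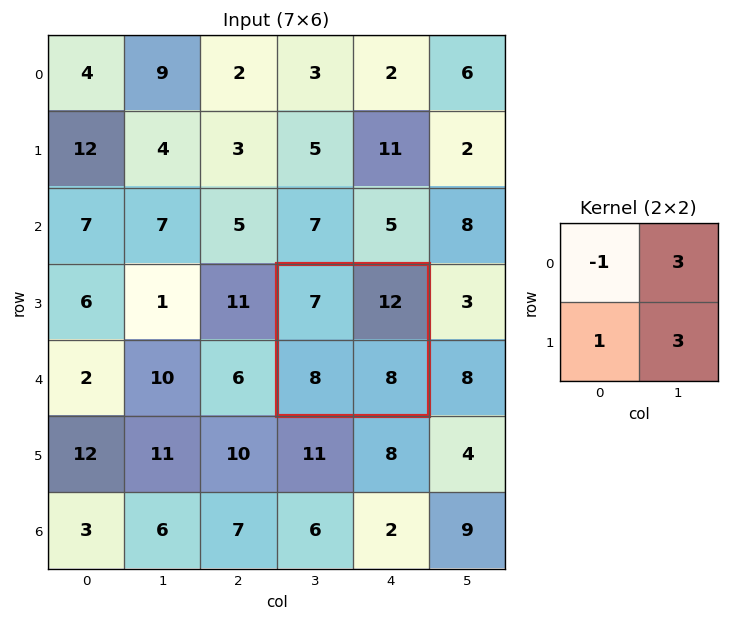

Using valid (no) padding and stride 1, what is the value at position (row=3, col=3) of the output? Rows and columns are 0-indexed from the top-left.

The receptive field on the input at this output position is [7 12 / 8 8]. Elementwise product with the kernel and sum: 7·-1 + 12·3 + 8·1 + 8·3.

61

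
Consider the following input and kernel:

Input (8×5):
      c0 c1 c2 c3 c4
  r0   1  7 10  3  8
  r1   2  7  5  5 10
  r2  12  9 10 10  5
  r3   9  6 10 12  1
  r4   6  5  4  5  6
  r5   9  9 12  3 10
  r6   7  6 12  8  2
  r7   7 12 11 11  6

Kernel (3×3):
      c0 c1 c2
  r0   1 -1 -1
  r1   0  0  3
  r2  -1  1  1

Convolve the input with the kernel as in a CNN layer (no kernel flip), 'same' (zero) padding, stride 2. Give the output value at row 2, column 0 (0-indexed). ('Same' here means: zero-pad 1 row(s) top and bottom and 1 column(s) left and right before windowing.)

18

The receptive field on the zero-padded input at this output position is [0 9 6 / 0 6 5 / 0 9 9]. Elementwise product with the kernel and sum: 0·1 + 9·-1 + 6·-1 + 5·3 + 0·-1 + 9·1 + 9·1.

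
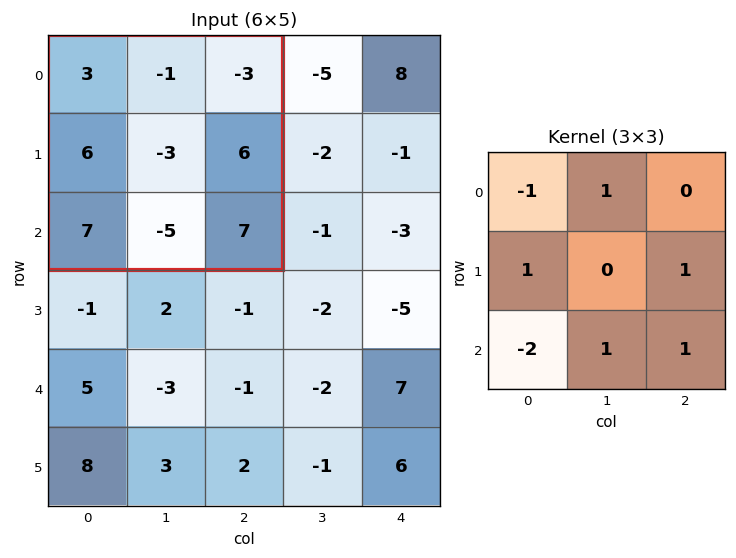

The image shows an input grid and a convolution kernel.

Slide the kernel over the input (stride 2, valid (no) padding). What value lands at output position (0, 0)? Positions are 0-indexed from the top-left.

The receptive field on the input at this output position is [3 -1 -3 / 6 -3 6 / 7 -5 7]. Elementwise product with the kernel and sum: 3·-1 + -1·1 + 6·1 + 6·1 + 7·-2 + -5·1 + 7·1.

-4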